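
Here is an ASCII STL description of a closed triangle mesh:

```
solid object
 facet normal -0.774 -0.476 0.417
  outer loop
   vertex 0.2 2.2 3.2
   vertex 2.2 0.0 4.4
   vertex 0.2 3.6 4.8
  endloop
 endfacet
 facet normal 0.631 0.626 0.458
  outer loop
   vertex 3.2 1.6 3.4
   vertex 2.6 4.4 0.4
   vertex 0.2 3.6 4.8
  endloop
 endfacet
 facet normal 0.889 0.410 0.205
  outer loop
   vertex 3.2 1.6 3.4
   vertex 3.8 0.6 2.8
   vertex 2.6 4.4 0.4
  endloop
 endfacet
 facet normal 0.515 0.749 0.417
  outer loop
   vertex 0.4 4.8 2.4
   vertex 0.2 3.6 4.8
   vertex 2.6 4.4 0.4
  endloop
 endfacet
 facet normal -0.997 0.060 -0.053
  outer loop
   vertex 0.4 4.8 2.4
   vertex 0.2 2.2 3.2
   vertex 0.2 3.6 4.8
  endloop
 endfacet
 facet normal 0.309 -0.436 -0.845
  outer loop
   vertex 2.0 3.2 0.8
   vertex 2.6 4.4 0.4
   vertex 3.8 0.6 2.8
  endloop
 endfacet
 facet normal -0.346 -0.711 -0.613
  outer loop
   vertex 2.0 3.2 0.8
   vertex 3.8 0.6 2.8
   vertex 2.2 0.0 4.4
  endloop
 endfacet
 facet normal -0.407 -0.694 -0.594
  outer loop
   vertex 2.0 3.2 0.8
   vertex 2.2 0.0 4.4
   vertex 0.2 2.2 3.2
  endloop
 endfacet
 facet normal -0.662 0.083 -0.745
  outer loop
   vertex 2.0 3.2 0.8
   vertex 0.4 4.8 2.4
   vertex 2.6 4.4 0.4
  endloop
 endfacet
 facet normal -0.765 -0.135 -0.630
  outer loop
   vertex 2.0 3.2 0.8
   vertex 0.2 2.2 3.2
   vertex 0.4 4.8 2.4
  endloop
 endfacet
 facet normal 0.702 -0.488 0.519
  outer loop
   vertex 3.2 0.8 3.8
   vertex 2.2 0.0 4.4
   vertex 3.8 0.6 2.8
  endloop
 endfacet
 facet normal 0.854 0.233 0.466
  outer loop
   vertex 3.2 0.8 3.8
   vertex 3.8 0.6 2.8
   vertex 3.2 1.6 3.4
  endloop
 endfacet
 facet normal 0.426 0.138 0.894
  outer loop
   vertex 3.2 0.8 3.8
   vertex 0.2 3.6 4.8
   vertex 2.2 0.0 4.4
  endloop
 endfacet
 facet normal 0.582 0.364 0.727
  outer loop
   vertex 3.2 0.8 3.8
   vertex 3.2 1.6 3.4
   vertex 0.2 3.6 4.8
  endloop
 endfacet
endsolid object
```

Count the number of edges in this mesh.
21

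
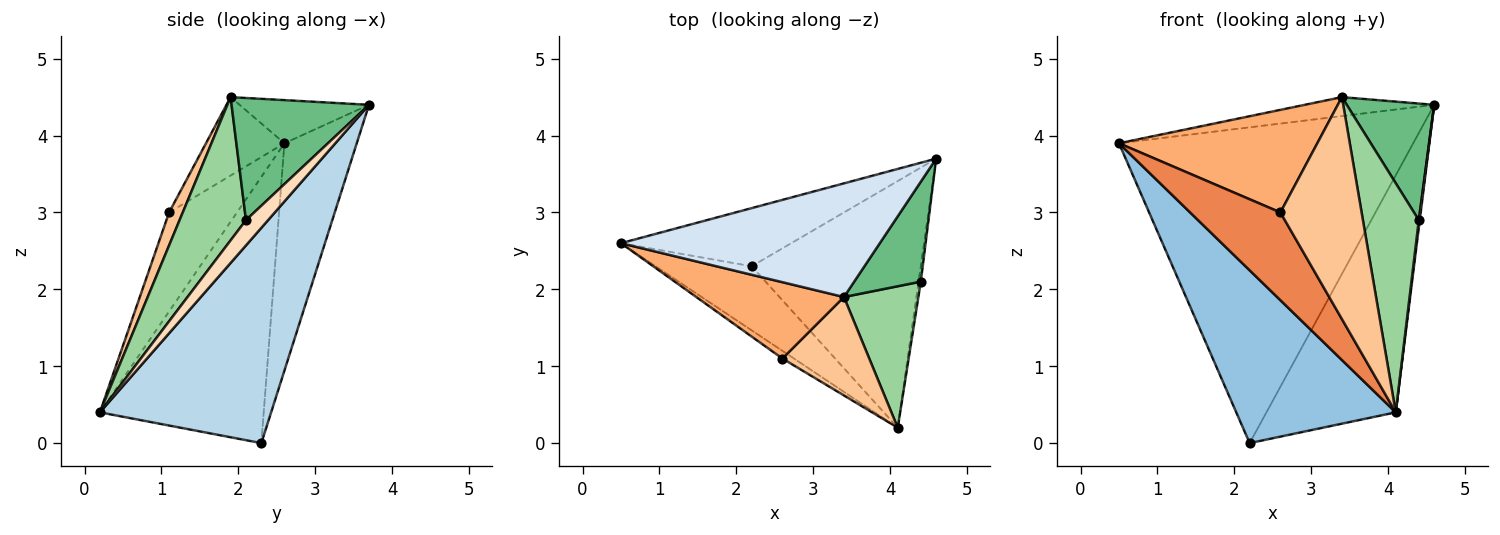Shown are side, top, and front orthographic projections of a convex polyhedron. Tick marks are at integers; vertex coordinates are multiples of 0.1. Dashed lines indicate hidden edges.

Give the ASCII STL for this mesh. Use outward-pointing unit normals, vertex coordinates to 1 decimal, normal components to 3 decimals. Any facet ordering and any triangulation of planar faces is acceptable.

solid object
 facet normal -0.235 0.956 -0.176
  outer loop
   vertex 2.2 2.3 0.0
   vertex 0.5 2.6 3.9
   vertex 4.6 3.7 4.4
  endloop
 endfacet
 facet normal -0.694 -0.675 -0.250
  outer loop
   vertex 2.2 2.3 0.0
   vertex 4.1 0.2 0.4
   vertex 0.5 2.6 3.9
  endloop
 endfacet
 facet normal 0.676 0.511 -0.531
  outer loop
   vertex 2.2 2.3 0.0
   vertex 4.6 3.7 4.4
   vertex 4.1 0.2 0.4
  endloop
 endfacet
 facet normal -0.162 0.162 0.973
  outer loop
   vertex 3.4 1.9 4.5
   vertex 4.6 3.7 4.4
   vertex 0.5 2.6 3.9
  endloop
 endfacet
 facet normal -0.599 -0.797 -0.070
  outer loop
   vertex 2.6 1.1 3.0
   vertex 0.5 2.6 3.9
   vertex 4.1 0.2 0.4
  endloop
 endfacet
 facet normal -0.302 -0.765 0.569
  outer loop
   vertex 2.6 1.1 3.0
   vertex 3.4 1.9 4.5
   vertex 0.5 2.6 3.9
  endloop
 endfacet
 facet normal 0.152 -0.903 0.401
  outer loop
   vertex 2.6 1.1 3.0
   vertex 4.1 0.2 0.4
   vertex 3.4 1.9 4.5
  endloop
 endfacet
 facet normal 0.995 -0.043 -0.087
  outer loop
   vertex 4.4 2.1 2.9
   vertex 4.1 0.2 0.4
   vertex 4.6 3.7 4.4
  endloop
 endfacet
 facet normal 0.766 -0.488 0.418
  outer loop
   vertex 4.4 2.1 2.9
   vertex 4.6 3.7 4.4
   vertex 3.4 1.9 4.5
  endloop
 endfacet
 facet normal 0.711 -0.598 0.369
  outer loop
   vertex 4.4 2.1 2.9
   vertex 3.4 1.9 4.5
   vertex 4.1 0.2 0.4
  endloop
 endfacet
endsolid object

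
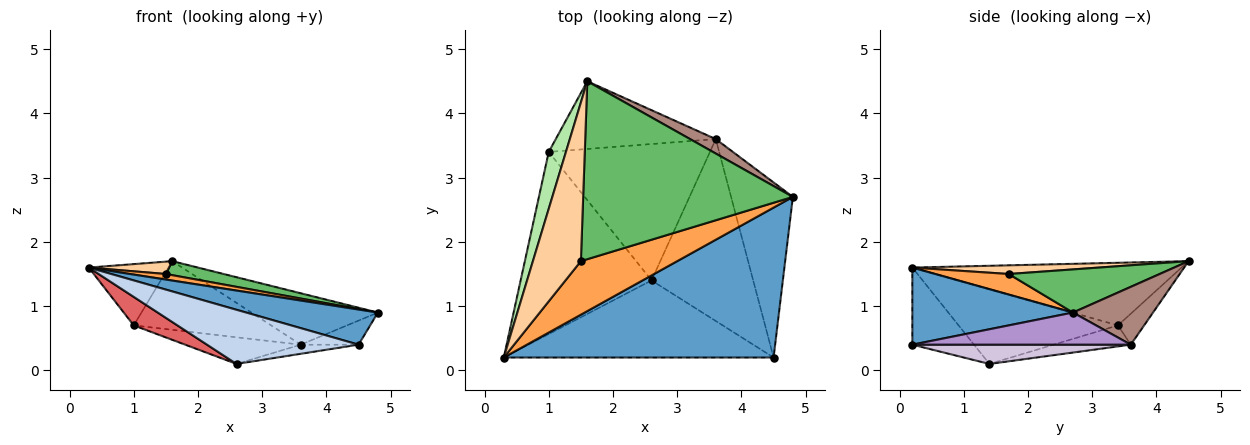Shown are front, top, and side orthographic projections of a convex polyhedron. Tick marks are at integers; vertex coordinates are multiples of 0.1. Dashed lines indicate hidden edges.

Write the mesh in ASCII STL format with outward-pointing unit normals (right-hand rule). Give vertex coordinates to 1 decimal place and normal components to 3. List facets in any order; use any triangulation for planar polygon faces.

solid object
 facet normal 0.268 -0.220 0.938
  outer loop
   vertex 4.5 0.2 0.4
   vertex 4.8 2.7 0.9
   vertex 0.3 0.2 1.6
  endloop
 endfacet
 facet normal -0.228 -0.560 -0.797
  outer loop
   vertex 4.5 0.2 0.4
   vertex 0.3 0.2 1.6
   vertex 2.6 1.4 0.1
  endloop
 endfacet
 facet normal 0.208 -0.101 0.973
  outer loop
   vertex 1.5 1.7 1.5
   vertex 0.3 0.2 1.6
   vertex 4.8 2.7 0.9
  endloop
 endfacet
 facet normal 0.177 -0.076 0.981
  outer loop
   vertex 1.5 1.7 1.5
   vertex 1.6 4.5 1.7
   vertex 0.3 0.2 1.6
  endloop
 endfacet
 facet normal 0.201 -0.077 0.977
  outer loop
   vertex 1.5 1.7 1.5
   vertex 4.8 2.7 0.9
   vertex 1.6 4.5 1.7
  endloop
 endfacet
 facet normal -0.927 0.274 0.255
  outer loop
   vertex 1.0 3.4 0.7
   vertex 0.3 0.2 1.6
   vertex 1.6 4.5 1.7
  endloop
 endfacet
 facet normal -0.491 -0.135 -0.861
  outer loop
   vertex 1.0 3.4 0.7
   vertex 2.6 1.4 0.1
   vertex 0.3 0.2 1.6
  endloop
 endfacet
 facet normal -0.127 0.190 -0.973
  outer loop
   vertex 3.6 3.6 0.4
   vertex 2.6 1.4 0.1
   vertex 1.0 3.4 0.7
  endloop
 endfacet
 facet normal 0.458 0.121 -0.881
  outer loop
   vertex 3.6 3.6 0.4
   vertex 4.8 2.7 0.9
   vertex 4.5 0.2 0.4
  endloop
 endfacet
 facet normal 0.186 0.049 -0.981
  outer loop
   vertex 3.6 3.6 0.4
   vertex 4.5 0.2 0.4
   vertex 2.6 1.4 0.1
  endloop
 endfacet
 facet normal 0.520 0.822 0.231
  outer loop
   vertex 3.6 3.6 0.4
   vertex 1.6 4.5 1.7
   vertex 4.8 2.7 0.9
  endloop
 endfacet
 facet normal -0.135 0.706 -0.696
  outer loop
   vertex 3.6 3.6 0.4
   vertex 1.0 3.4 0.7
   vertex 1.6 4.5 1.7
  endloop
 endfacet
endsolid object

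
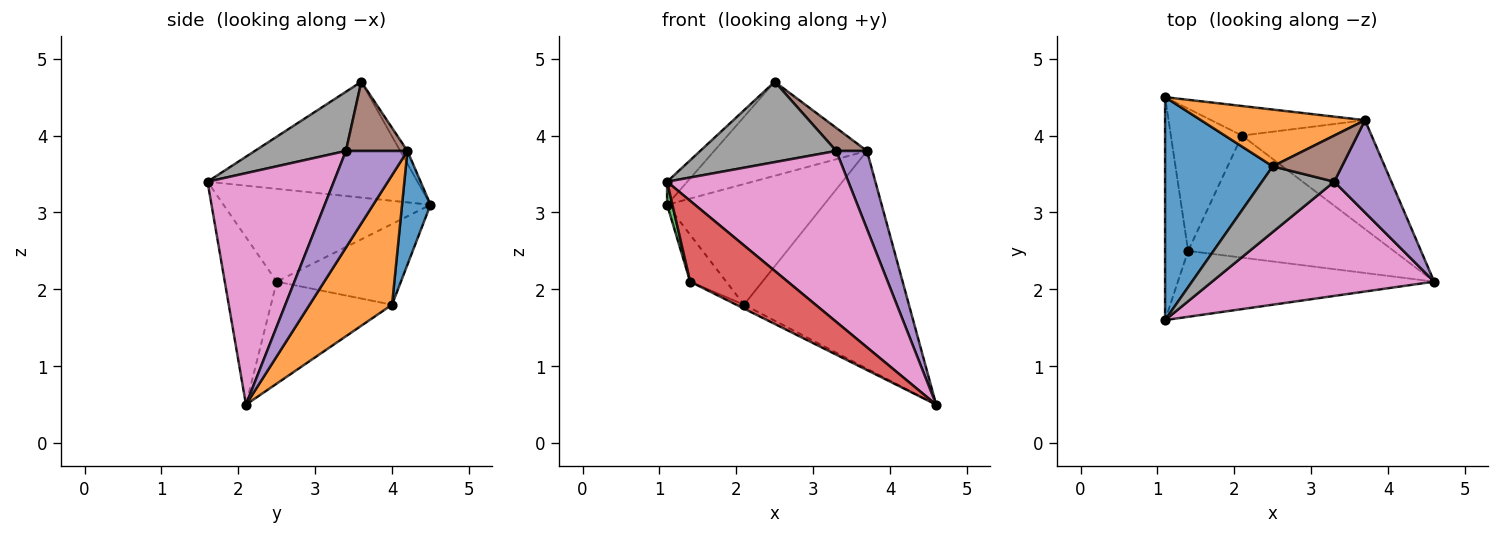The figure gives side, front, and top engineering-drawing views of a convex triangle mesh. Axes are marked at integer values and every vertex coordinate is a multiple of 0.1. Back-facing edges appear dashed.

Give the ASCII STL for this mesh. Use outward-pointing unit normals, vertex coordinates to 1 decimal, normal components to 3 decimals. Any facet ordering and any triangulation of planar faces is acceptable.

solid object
 facet normal -0.731 0.070 0.679
  outer loop
   vertex 2.5 3.6 4.7
   vertex 1.1 4.5 3.1
   vertex 1.1 1.6 3.4
  endloop
 endfacet
 facet normal -0.040 0.855 0.516
  outer loop
   vertex 3.7 4.2 3.8
   vertex 1.1 4.5 3.1
   vertex 2.5 3.6 4.7
  endloop
 endfacet
 facet normal -0.970 -0.025 -0.241
  outer loop
   vertex 1.4 2.5 2.1
   vertex 1.1 1.6 3.4
   vertex 1.1 4.5 3.1
  endloop
 endfacet
 facet normal -0.382 -0.716 -0.584
  outer loop
   vertex 1.4 2.5 2.1
   vertex 4.6 2.1 0.5
   vertex 1.1 1.6 3.4
  endloop
 endfacet
 facet normal 0.791 -0.395 0.467
  outer loop
   vertex 3.3 3.4 3.8
   vertex 4.6 2.1 0.5
   vertex 3.7 4.2 3.8
  endloop
 endfacet
 facet normal 0.667 -0.333 0.667
  outer loop
   vertex 3.3 3.4 3.8
   vertex 3.7 4.2 3.8
   vertex 2.5 3.6 4.7
  endloop
 endfacet
 facet normal 0.501 -0.719 0.481
  outer loop
   vertex 3.3 3.4 3.8
   vertex 1.1 1.6 3.4
   vertex 4.6 2.1 0.5
  endloop
 endfacet
 facet normal 0.460 -0.687 0.562
  outer loop
   vertex 3.3 3.4 3.8
   vertex 2.5 3.6 4.7
   vertex 1.1 1.6 3.4
  endloop
 endfacet
 facet normal -0.733 0.213 -0.646
  outer loop
   vertex 2.1 4.0 1.8
   vertex 1.4 2.5 2.1
   vertex 1.1 4.5 3.1
  endloop
 endfacet
 facet normal -0.444 0.028 -0.895
  outer loop
   vertex 2.1 4.0 1.8
   vertex 4.6 2.1 0.5
   vertex 1.4 2.5 2.1
  endloop
 endfacet
 facet normal 0.173 0.957 -0.234
  outer loop
   vertex 2.1 4.0 1.8
   vertex 1.1 4.5 3.1
   vertex 3.7 4.2 3.8
  endloop
 endfacet
 facet normal 0.408 0.816 -0.408
  outer loop
   vertex 2.1 4.0 1.8
   vertex 3.7 4.2 3.8
   vertex 4.6 2.1 0.5
  endloop
 endfacet
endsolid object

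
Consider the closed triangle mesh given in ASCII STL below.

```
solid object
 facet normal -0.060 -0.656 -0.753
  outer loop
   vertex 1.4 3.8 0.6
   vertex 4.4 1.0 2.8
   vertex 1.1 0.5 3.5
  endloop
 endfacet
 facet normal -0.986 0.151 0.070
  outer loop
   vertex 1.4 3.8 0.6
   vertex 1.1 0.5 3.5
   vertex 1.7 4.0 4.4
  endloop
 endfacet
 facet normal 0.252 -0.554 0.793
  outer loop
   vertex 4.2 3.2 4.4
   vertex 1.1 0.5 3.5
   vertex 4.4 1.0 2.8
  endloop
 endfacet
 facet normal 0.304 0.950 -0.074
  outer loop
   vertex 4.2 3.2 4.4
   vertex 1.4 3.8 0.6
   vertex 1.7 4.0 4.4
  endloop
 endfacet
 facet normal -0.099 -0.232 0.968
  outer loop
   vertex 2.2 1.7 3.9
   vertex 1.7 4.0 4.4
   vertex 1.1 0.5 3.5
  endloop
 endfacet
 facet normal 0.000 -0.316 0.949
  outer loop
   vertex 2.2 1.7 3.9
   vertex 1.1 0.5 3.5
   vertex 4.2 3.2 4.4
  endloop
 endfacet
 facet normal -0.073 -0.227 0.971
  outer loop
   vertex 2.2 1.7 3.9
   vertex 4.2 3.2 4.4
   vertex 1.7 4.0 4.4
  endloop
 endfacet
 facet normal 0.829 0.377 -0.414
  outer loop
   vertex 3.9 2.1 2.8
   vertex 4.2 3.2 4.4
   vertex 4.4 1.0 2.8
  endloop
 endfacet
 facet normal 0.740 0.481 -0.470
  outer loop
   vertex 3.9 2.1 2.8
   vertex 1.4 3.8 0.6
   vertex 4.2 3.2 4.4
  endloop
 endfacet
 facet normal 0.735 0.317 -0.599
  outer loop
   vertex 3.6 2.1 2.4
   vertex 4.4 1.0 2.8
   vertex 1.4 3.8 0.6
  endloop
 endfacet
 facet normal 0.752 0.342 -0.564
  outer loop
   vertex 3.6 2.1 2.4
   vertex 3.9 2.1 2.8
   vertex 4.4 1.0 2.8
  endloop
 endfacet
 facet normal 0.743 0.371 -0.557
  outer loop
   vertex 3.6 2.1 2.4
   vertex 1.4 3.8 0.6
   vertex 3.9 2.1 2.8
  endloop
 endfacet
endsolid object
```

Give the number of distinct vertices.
8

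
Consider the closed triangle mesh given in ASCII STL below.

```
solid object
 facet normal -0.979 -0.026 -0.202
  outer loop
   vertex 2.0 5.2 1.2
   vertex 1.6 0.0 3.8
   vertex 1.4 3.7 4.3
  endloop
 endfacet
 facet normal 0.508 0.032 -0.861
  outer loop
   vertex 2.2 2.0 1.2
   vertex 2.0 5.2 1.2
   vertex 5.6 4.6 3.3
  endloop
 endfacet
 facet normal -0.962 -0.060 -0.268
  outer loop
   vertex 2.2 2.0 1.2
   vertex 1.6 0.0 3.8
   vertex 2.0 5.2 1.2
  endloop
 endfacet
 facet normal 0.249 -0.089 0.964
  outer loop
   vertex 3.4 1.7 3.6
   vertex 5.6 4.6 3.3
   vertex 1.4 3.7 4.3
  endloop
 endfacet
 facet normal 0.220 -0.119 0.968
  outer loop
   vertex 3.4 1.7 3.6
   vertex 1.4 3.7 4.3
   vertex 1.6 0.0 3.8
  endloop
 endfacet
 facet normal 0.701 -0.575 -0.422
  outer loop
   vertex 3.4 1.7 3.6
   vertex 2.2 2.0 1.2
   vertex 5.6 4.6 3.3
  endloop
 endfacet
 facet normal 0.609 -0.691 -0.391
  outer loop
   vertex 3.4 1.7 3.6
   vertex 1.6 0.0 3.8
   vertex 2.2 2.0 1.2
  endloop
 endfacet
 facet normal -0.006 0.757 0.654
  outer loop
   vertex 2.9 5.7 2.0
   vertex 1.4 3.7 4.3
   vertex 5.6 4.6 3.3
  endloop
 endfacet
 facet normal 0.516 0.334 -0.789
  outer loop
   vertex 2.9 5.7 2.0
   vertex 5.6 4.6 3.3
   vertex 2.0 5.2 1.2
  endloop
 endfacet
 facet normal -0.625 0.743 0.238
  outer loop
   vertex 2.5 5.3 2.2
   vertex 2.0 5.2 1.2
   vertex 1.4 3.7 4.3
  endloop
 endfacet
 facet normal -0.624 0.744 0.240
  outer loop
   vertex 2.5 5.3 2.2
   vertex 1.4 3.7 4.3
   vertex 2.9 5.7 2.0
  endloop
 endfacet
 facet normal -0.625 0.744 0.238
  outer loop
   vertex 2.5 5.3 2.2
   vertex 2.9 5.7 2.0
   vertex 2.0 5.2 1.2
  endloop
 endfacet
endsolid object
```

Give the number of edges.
18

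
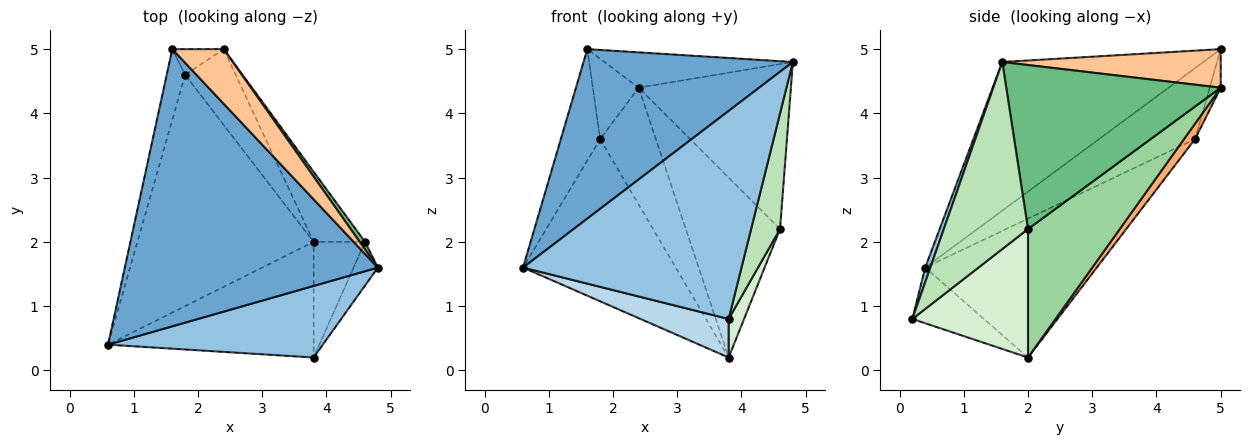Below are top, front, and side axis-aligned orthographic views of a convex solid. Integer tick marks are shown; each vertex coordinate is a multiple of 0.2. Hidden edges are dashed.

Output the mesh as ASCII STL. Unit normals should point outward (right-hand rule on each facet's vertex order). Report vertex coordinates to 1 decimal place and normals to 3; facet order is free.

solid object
 facet normal -0.448 -0.466 0.763
  outer loop
   vertex 1.6 5.0 5.0
   vertex 0.6 0.4 1.6
   vertex 4.8 1.6 4.8
  endloop
 endfacet
 facet normal 0.022 -0.945 0.325
  outer loop
   vertex 3.8 0.2 0.8
   vertex 4.8 1.6 4.8
   vertex 0.6 0.4 1.6
  endloop
 endfacet
 facet normal -0.249 -0.306 -0.919
  outer loop
   vertex 3.8 0.2 0.8
   vertex 0.6 0.4 1.6
   vertex 3.8 2.0 0.2
  endloop
 endfacet
 facet normal -0.900 0.368 -0.234
  outer loop
   vertex 1.8 4.6 3.6
   vertex 0.6 0.4 1.6
   vertex 1.6 5.0 5.0
  endloop
 endfacet
 facet normal -0.542 0.482 -0.688
  outer loop
   vertex 1.8 4.6 3.6
   vertex 3.8 2.0 0.2
   vertex 0.6 0.4 1.6
  endloop
 endfacet
 facet normal 0.164 0.828 -0.537
  outer loop
   vertex 2.4 5.0 4.4
   vertex 3.8 2.0 0.2
   vertex 1.8 4.6 3.6
  endloop
 endfacet
 facet normal 0.533 0.460 0.710
  outer loop
   vertex 2.4 5.0 4.4
   vertex 1.6 5.0 5.0
   vertex 4.8 1.6 4.8
  endloop
 endfacet
 facet normal -0.223 0.928 -0.297
  outer loop
   vertex 2.4 5.0 4.4
   vertex 1.8 4.6 3.6
   vertex 1.6 5.0 5.0
  endloop
 endfacet
 facet normal 0.815 0.579 0.026
  outer loop
   vertex 4.6 2.0 2.2
   vertex 2.4 5.0 4.4
   vertex 4.8 1.6 4.8
  endloop
 endfacet
 facet normal 0.672 0.690 -0.269
  outer loop
   vertex 4.6 2.0 2.2
   vertex 3.8 2.0 0.2
   vertex 2.4 5.0 4.4
  endloop
 endfacet
 facet normal 0.939 -0.322 -0.122
  outer loop
   vertex 4.6 2.0 2.2
   vertex 4.8 1.6 4.8
   vertex 3.8 0.2 0.8
  endloop
 endfacet
 facet normal 0.921 -0.123 -0.369
  outer loop
   vertex 4.6 2.0 2.2
   vertex 3.8 0.2 0.8
   vertex 3.8 2.0 0.2
  endloop
 endfacet
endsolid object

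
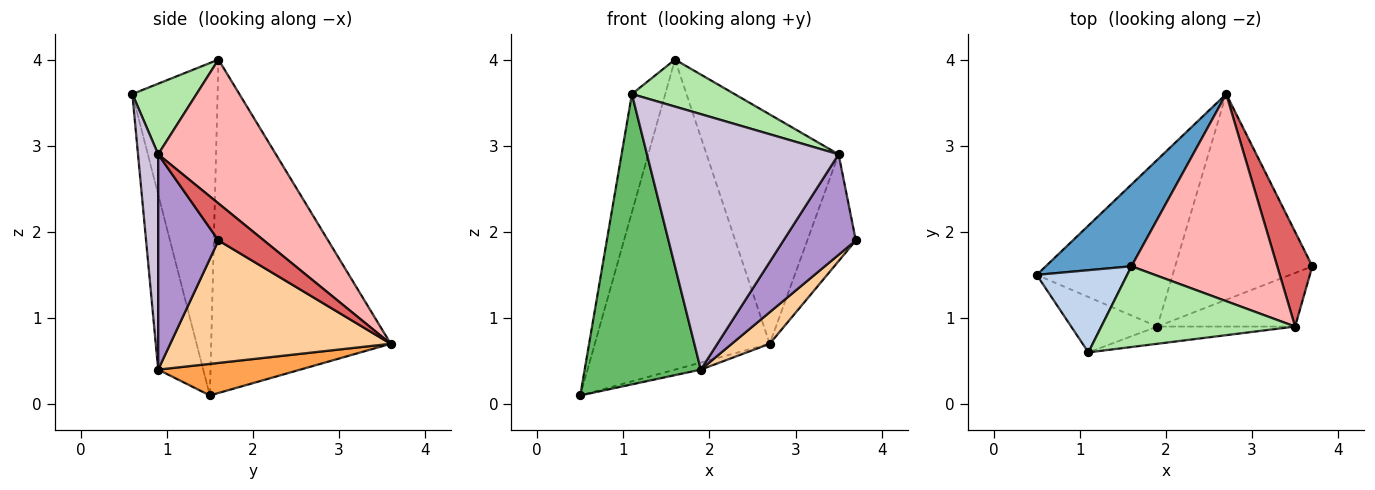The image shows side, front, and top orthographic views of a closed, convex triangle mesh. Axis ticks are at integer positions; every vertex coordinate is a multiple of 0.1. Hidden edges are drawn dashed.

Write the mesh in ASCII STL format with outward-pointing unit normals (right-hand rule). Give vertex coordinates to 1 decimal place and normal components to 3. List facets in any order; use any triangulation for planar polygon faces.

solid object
 facet normal -0.704 0.686 0.181
  outer loop
   vertex 1.6 1.6 4.0
   vertex 2.7 3.6 0.7
   vertex 0.5 1.5 0.1
  endloop
 endfacet
 facet normal -0.903 0.353 0.246
  outer loop
   vertex 1.1 0.6 3.6
   vertex 1.6 1.6 4.0
   vertex 0.5 1.5 0.1
  endloop
 endfacet
 facet normal 0.226 0.041 -0.973
  outer loop
   vertex 1.9 0.9 0.4
   vertex 0.5 1.5 0.1
   vertex 2.7 3.6 0.7
  endloop
 endfacet
 facet normal 0.662 -0.114 -0.741
  outer loop
   vertex 1.9 0.9 0.4
   vertex 2.7 3.6 0.7
   vertex 3.7 1.6 1.9
  endloop
 endfacet
 facet normal -0.356 -0.918 -0.175
  outer loop
   vertex 1.9 0.9 0.4
   vertex 1.1 0.6 3.6
   vertex 0.5 1.5 0.1
  endloop
 endfacet
 facet normal 0.300 -0.480 0.824
  outer loop
   vertex 3.5 0.9 2.9
   vertex 1.6 1.6 4.0
   vertex 1.1 0.6 3.6
  endloop
 endfacet
 facet normal 0.573 0.613 0.544
  outer loop
   vertex 3.5 0.9 2.9
   vertex 3.7 1.6 1.9
   vertex 2.7 3.6 0.7
  endloop
 endfacet
 facet normal 0.552 0.619 0.559
  outer loop
   vertex 3.5 0.9 2.9
   vertex 2.7 3.6 0.7
   vertex 1.6 1.6 4.0
  endloop
 endfacet
 facet normal 0.592 -0.711 -0.379
  outer loop
   vertex 3.5 0.9 2.9
   vertex 1.9 0.9 0.4
   vertex 3.7 1.6 1.9
  endloop
 endfacet
 facet normal 0.105 -0.992 -0.067
  outer loop
   vertex 3.5 0.9 2.9
   vertex 1.1 0.6 3.6
   vertex 1.9 0.9 0.4
  endloop
 endfacet
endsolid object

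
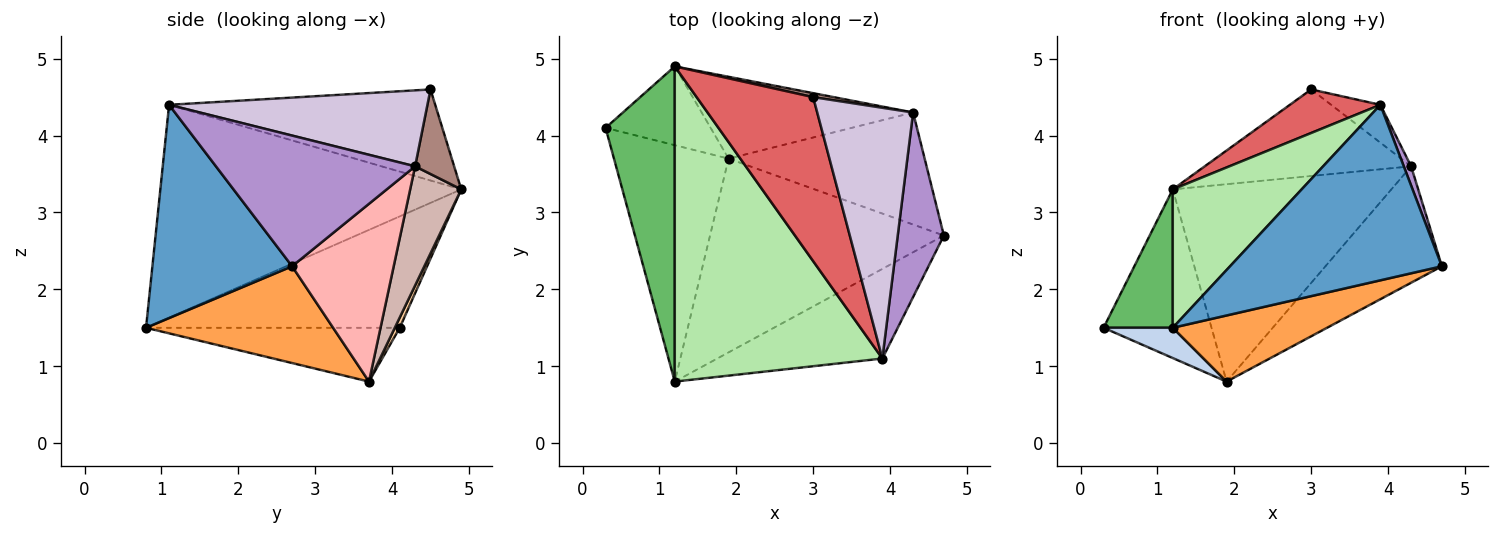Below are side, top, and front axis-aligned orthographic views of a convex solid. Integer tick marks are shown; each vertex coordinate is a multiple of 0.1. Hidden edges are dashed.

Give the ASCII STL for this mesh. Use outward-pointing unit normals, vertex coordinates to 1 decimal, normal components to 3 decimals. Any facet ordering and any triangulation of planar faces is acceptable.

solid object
 facet normal 0.506 -0.768 -0.392
  outer loop
   vertex 3.9 1.1 4.4
   vertex 1.2 0.8 1.5
   vertex 4.7 2.7 2.3
  endloop
 endfacet
 facet normal -0.422 -0.115 -0.899
  outer loop
   vertex 1.9 3.7 0.8
   vertex 1.2 0.8 1.5
   vertex 0.3 4.1 1.5
  endloop
 endfacet
 facet normal 0.365 -0.301 -0.881
  outer loop
   vertex 1.9 3.7 0.8
   vertex 4.7 2.7 2.3
   vertex 1.2 0.8 1.5
  endloop
 endfacet
 facet normal 0.041 0.905 -0.423
  outer loop
   vertex 1.2 4.9 3.3
   vertex 1.9 3.7 0.8
   vertex 0.3 4.1 1.5
  endloop
 endfacet
 facet normal -0.828 -0.226 0.514
  outer loop
   vertex 1.2 4.9 3.3
   vertex 0.3 4.1 1.5
   vertex 1.2 0.8 1.5
  endloop
 endfacet
 facet normal -0.684 -0.293 0.668
  outer loop
   vertex 1.2 4.9 3.3
   vertex 1.2 0.8 1.5
   vertex 3.9 1.1 4.4
  endloop
 endfacet
 facet normal -0.603 -0.205 0.771
  outer loop
   vertex 1.2 4.9 3.3
   vertex 3.9 1.1 4.4
   vertex 3.0 4.5 4.6
  endloop
 endfacet
 facet normal 0.532 0.610 -0.587
  outer loop
   vertex 4.3 4.3 3.6
   vertex 4.7 2.7 2.3
   vertex 1.9 3.7 0.8
  endloop
 endfacet
 facet normal 0.942 -0.035 0.333
  outer loop
   vertex 4.3 4.3 3.6
   vertex 3.9 1.1 4.4
   vertex 4.7 2.7 2.3
  endloop
 endfacet
 facet normal 0.617 0.117 0.778
  outer loop
   vertex 4.3 4.3 3.6
   vertex 3.0 4.5 4.6
   vertex 3.9 1.1 4.4
  endloop
 endfacet
 facet normal 0.186 0.982 0.045
  outer loop
   vertex 4.3 4.3 3.6
   vertex 1.2 4.9 3.3
   vertex 3.0 4.5 4.6
  endloop
 endfacet
 facet normal 0.211 0.903 -0.374
  outer loop
   vertex 4.3 4.3 3.6
   vertex 1.9 3.7 0.8
   vertex 1.2 4.9 3.3
  endloop
 endfacet
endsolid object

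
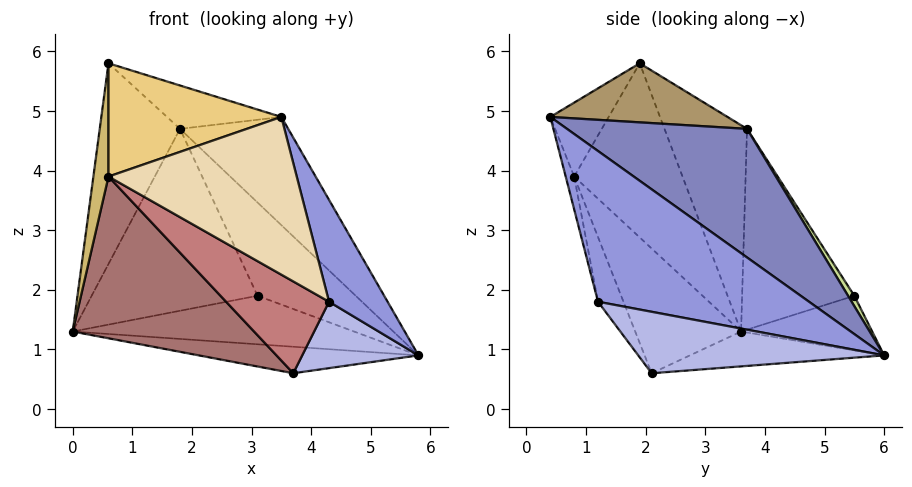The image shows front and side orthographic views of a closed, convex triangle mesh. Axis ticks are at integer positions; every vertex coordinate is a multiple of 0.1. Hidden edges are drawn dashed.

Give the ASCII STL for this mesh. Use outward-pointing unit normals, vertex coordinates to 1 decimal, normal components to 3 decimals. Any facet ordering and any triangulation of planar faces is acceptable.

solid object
 facet normal -0.127 0.144 -0.981
  outer loop
   vertex 3.7 2.1 0.6
   vertex 0.0 3.6 1.3
   vertex 5.8 6.0 0.9
  endloop
 endfacet
 facet normal 0.545 0.328 0.772
  outer loop
   vertex 1.8 3.7 4.7
   vertex 3.5 0.4 4.9
   vertex 5.8 6.0 0.9
  endloop
 endfacet
 facet normal 0.948 -0.263 0.177
  outer loop
   vertex 4.3 1.2 1.8
   vertex 5.8 6.0 0.9
   vertex 3.5 0.4 4.9
  endloop
 endfacet
 facet normal 0.715 -0.338 -0.611
  outer loop
   vertex 4.3 1.2 1.8
   vertex 3.7 2.1 0.6
   vertex 5.8 6.0 0.9
  endloop
 endfacet
 facet normal -0.348 0.747 -0.567
  outer loop
   vertex 3.1 5.5 1.9
   vertex 5.8 6.0 0.9
   vertex 0.0 3.6 1.3
  endloop
 endfacet
 facet normal -0.541 0.799 0.263
  outer loop
   vertex 3.1 5.5 1.9
   vertex 0.0 3.6 1.3
   vertex 1.8 3.7 4.7
  endloop
 endfacet
 facet normal 0.053 0.829 0.557
  outer loop
   vertex 3.1 5.5 1.9
   vertex 1.8 3.7 4.7
   vertex 5.8 6.0 0.9
  endloop
 endfacet
 facet normal -0.675 0.656 0.338
  outer loop
   vertex 0.6 1.9 5.8
   vertex 1.8 3.7 4.7
   vertex 0.0 3.6 1.3
  endloop
 endfacet
 facet normal 0.407 0.263 0.875
  outer loop
   vertex 0.6 1.9 5.8
   vertex 3.5 0.4 4.9
   vertex 1.8 3.7 4.7
  endloop
 endfacet
 facet normal -0.987 -0.138 0.080
  outer loop
   vertex 0.6 0.8 3.9
   vertex 0.6 1.9 5.8
   vertex 0.0 3.6 1.3
  endloop
 endfacet
 facet normal -0.280 -0.831 0.481
  outer loop
   vertex 0.6 0.8 3.9
   vertex 3.5 0.4 4.9
   vertex 0.6 1.9 5.8
  endloop
 endfacet
 facet normal -0.043 -0.965 -0.260
  outer loop
   vertex 0.6 0.8 3.9
   vertex 4.3 1.2 1.8
   vertex 3.5 0.4 4.9
  endloop
 endfacet
 facet normal -0.391 -0.670 -0.631
  outer loop
   vertex 0.6 0.8 3.9
   vertex 0.0 3.6 1.3
   vertex 3.7 2.1 0.6
  endloop
 endfacet
 facet normal -0.205 -0.829 -0.520
  outer loop
   vertex 0.6 0.8 3.9
   vertex 3.7 2.1 0.6
   vertex 4.3 1.2 1.8
  endloop
 endfacet
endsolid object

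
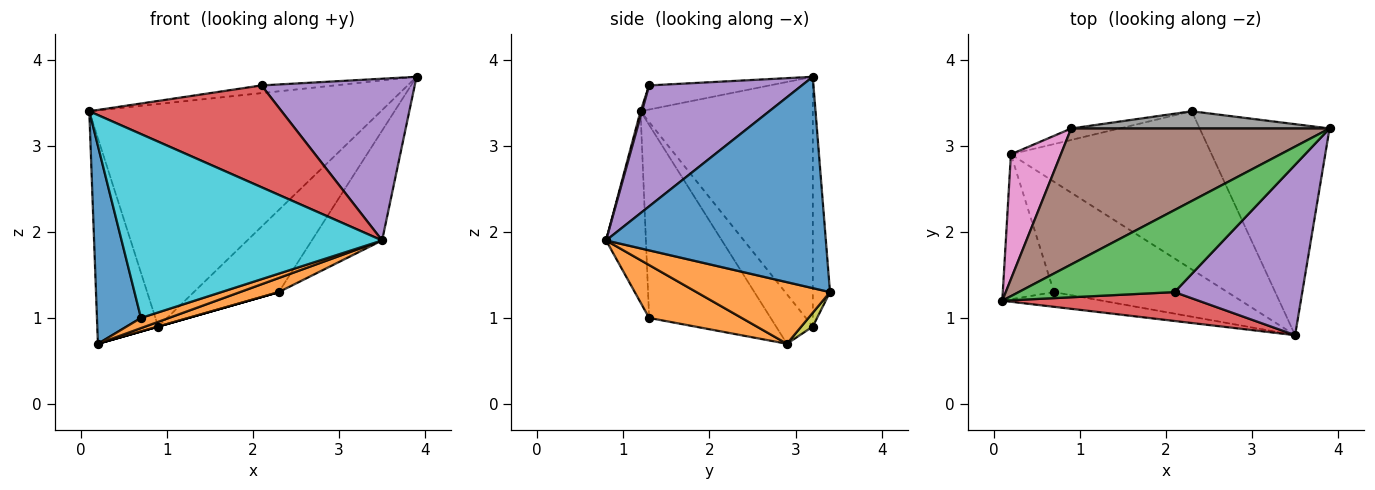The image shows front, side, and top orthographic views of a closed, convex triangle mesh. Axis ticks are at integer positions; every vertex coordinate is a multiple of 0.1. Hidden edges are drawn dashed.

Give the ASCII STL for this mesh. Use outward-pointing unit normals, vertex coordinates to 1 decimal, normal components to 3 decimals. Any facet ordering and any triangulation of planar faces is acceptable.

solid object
 facet normal 0.822 0.263 -0.505
  outer loop
   vertex 2.3 3.4 1.3
   vertex 3.9 3.2 3.8
   vertex 3.5 0.8 1.9
  endloop
 endfacet
 facet normal 0.292 -0.085 -0.953
  outer loop
   vertex 2.3 3.4 1.3
   vertex 3.5 0.8 1.9
   vertex 0.2 2.9 0.7
  endloop
 endfacet
 facet normal -0.152 0.092 0.984
  outer loop
   vertex 2.1 1.3 3.7
   vertex 3.9 3.2 3.8
   vertex 0.1 1.2 3.4
  endloop
 endfacet
 facet normal 0.007 -0.962 0.273
  outer loop
   vertex 2.1 1.3 3.7
   vertex 0.1 1.2 3.4
   vertex 3.5 0.8 1.9
  endloop
 endfacet
 facet normal 0.566 -0.568 0.598
  outer loop
   vertex 2.1 1.3 3.7
   vertex 3.5 0.8 1.9
   vertex 3.9 3.2 3.8
  endloop
 endfacet
 facet normal -0.450 0.762 0.466
  outer loop
   vertex 0.9 3.2 0.9
   vertex 0.1 1.2 3.4
   vertex 3.9 3.2 3.8
  endloop
 endfacet
 facet normal -0.458 0.760 0.462
  outer loop
   vertex 0.9 3.2 0.9
   vertex 0.2 2.9 0.7
   vertex 0.1 1.2 3.4
  endloop
 endfacet
 facet normal -0.195 0.960 0.201
  outer loop
   vertex 0.9 3.2 0.9
   vertex 3.9 3.2 3.8
   vertex 2.3 3.4 1.3
  endloop
 endfacet
 facet normal 0.275 0.000 -0.962
  outer loop
   vertex 0.9 3.2 0.9
   vertex 2.3 3.4 1.3
   vertex 0.2 2.9 0.7
  endloop
 endfacet
 facet normal -0.151 -0.985 -0.079
  outer loop
   vertex 0.7 1.3 1.0
   vertex 3.5 0.8 1.9
   vertex 0.1 1.2 3.4
  endloop
 endfacet
 facet normal -0.912 -0.330 -0.242
  outer loop
   vertex 0.7 1.3 1.0
   vertex 0.1 1.2 3.4
   vertex 0.2 2.9 0.7
  endloop
 endfacet
 facet normal 0.291 -0.088 -0.953
  outer loop
   vertex 0.7 1.3 1.0
   vertex 0.2 2.9 0.7
   vertex 3.5 0.8 1.9
  endloop
 endfacet
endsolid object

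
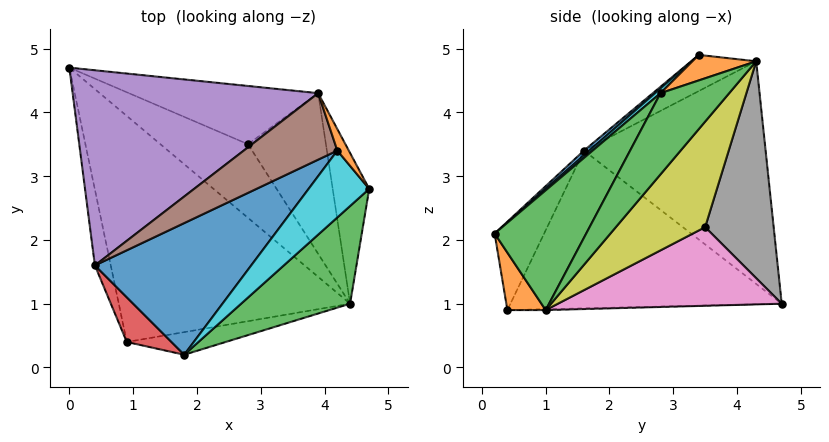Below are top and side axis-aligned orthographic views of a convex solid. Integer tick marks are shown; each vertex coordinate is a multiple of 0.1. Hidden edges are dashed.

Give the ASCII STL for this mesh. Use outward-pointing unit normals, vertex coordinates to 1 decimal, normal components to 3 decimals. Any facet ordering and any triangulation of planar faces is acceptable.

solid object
 facet normal -0.004 0.022 -1.000
  outer loop
   vertex 4.4 1.0 0.9
   vertex 0.9 0.4 0.9
   vertex 0.0 4.7 1.0
  endloop
 endfacet
 facet normal 0.861 0.330 0.387
  outer loop
   vertex 3.9 4.3 4.8
   vertex 4.2 3.4 4.9
   vertex 4.7 2.8 4.3
  endloop
 endfacet
 facet normal 0.774 0.529 -0.348
  outer loop
   vertex 3.9 4.3 4.8
   vertex 4.7 2.8 4.3
   vertex 4.4 1.0 0.9
  endloop
 endfacet
 facet normal -0.975 -0.202 -0.098
  outer loop
   vertex 0.4 1.6 3.4
   vertex 0.0 4.7 1.0
   vertex 0.9 0.4 0.9
  endloop
 endfacet
 facet normal -0.604 0.438 0.666
  outer loop
   vertex 0.4 1.6 3.4
   vertex 3.9 4.3 4.8
   vertex 0.0 4.7 1.0
  endloop
 endfacet
 facet normal -0.360 -0.016 0.933
  outer loop
   vertex 0.4 1.6 3.4
   vertex 4.2 3.4 4.9
   vertex 3.9 4.3 4.8
  endloop
 endfacet
 facet normal 0.518 0.632 -0.577
  outer loop
   vertex 2.8 3.5 2.2
   vertex 4.4 1.0 0.9
   vertex 0.0 4.7 1.0
  endloop
 endfacet
 facet normal 0.507 0.740 -0.442
  outer loop
   vertex 2.8 3.5 2.2
   vertex 0.0 4.7 1.0
   vertex 3.9 4.3 4.8
  endloop
 endfacet
 facet normal 0.621 0.636 -0.458
  outer loop
   vertex 2.8 3.5 2.2
   vertex 3.9 4.3 4.8
   vertex 4.4 1.0 0.9
  endloop
 endfacet
 facet normal 0.058 -0.682 0.730
  outer loop
   vertex 1.8 0.2 2.1
   vertex 4.7 2.8 4.3
   vertex 4.2 3.4 4.9
  endloop
 endfacet
 facet normal 0.023 -0.668 0.744
  outer loop
   vertex 1.8 0.2 2.1
   vertex 4.2 3.4 4.9
   vertex 0.4 1.6 3.4
  endloop
 endfacet
 facet normal 0.162 -0.946 -0.279
  outer loop
   vertex 1.8 0.2 2.1
   vertex 0.9 0.4 0.9
   vertex 4.4 1.0 0.9
  endloop
 endfacet
 facet normal 0.431 -0.813 0.392
  outer loop
   vertex 1.8 0.2 2.1
   vertex 4.4 1.0 0.9
   vertex 4.7 2.8 4.3
  endloop
 endfacet
 facet normal -0.541 -0.795 0.273
  outer loop
   vertex 1.8 0.2 2.1
   vertex 0.4 1.6 3.4
   vertex 0.9 0.4 0.9
  endloop
 endfacet
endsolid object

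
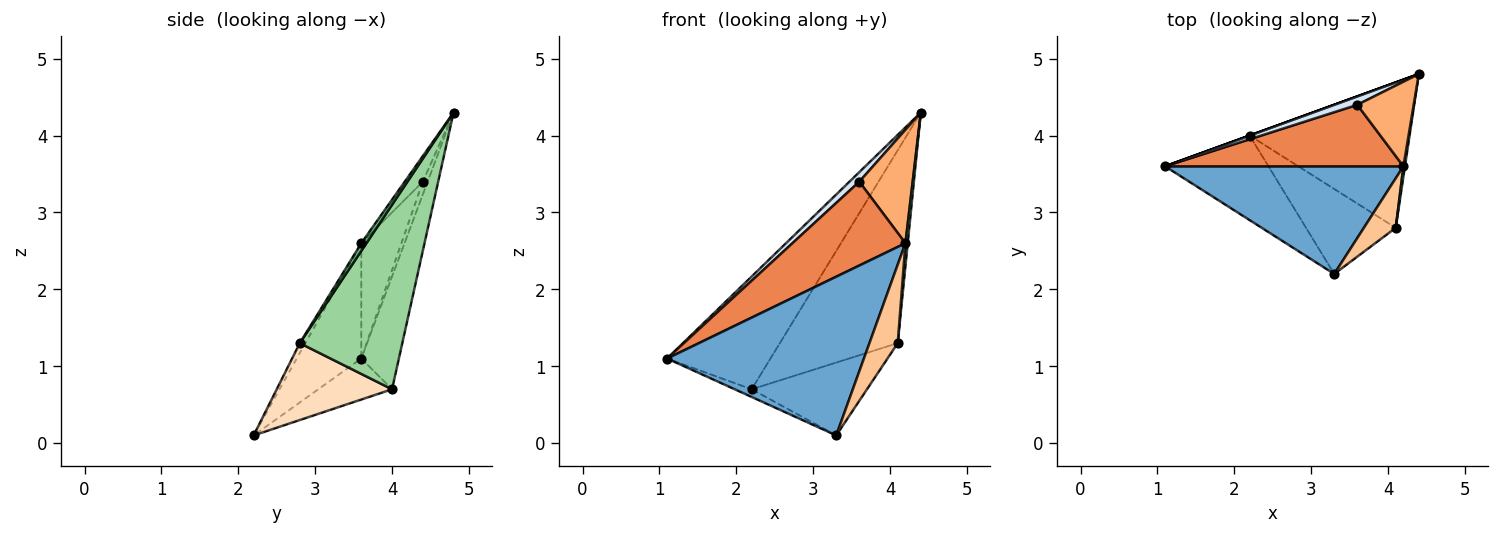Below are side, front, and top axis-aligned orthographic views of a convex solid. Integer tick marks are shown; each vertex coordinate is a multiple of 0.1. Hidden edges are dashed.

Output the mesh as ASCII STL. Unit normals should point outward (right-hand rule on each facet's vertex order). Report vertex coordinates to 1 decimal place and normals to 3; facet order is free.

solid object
 facet normal -0.262 -0.799 0.542
  outer loop
   vertex 4.2 3.6 2.6
   vertex 1.1 3.6 1.1
   vertex 3.3 2.2 0.1
  endloop
 endfacet
 facet normal -0.342 0.940 0.000
  outer loop
   vertex 2.2 4.0 0.7
   vertex 1.1 3.6 1.1
   vertex 4.4 4.8 4.3
  endloop
 endfacet
 facet normal -0.367 0.084 -0.926
  outer loop
   vertex 2.2 4.0 0.7
   vertex 3.3 2.2 0.1
   vertex 1.1 3.6 1.1
  endloop
 endfacet
 facet normal -0.344 -0.706 0.619
  outer loop
   vertex 3.6 4.4 3.4
   vertex 4.4 4.8 4.3
   vertex 1.1 3.6 1.1
  endloop
 endfacet
 facet normal -0.275 -0.775 0.569
  outer loop
   vertex 3.6 4.4 3.4
   vertex 1.1 3.6 1.1
   vertex 4.2 3.6 2.6
  endloop
 endfacet
 facet normal -0.262 -0.774 0.577
  outer loop
   vertex 3.6 4.4 3.4
   vertex 4.2 3.6 2.6
   vertex 4.4 4.8 4.3
  endloop
 endfacet
 facet normal -0.163 -0.835 0.526
  outer loop
   vertex 4.1 2.8 1.3
   vertex 4.2 3.6 2.6
   vertex 3.3 2.2 0.1
  endloop
 endfacet
 facet normal 0.545 0.545 -0.636
  outer loop
   vertex 4.1 2.8 1.3
   vertex 3.3 2.2 0.1
   vertex 2.2 4.0 0.7
  endloop
 endfacet
 facet normal 0.897 -0.404 0.179
  outer loop
   vertex 4.1 2.8 1.3
   vertex 4.4 4.8 4.3
   vertex 4.2 3.6 2.6
  endloop
 endfacet
 facet normal 0.570 0.656 -0.494
  outer loop
   vertex 4.1 2.8 1.3
   vertex 2.2 4.0 0.7
   vertex 4.4 4.8 4.3
  endloop
 endfacet
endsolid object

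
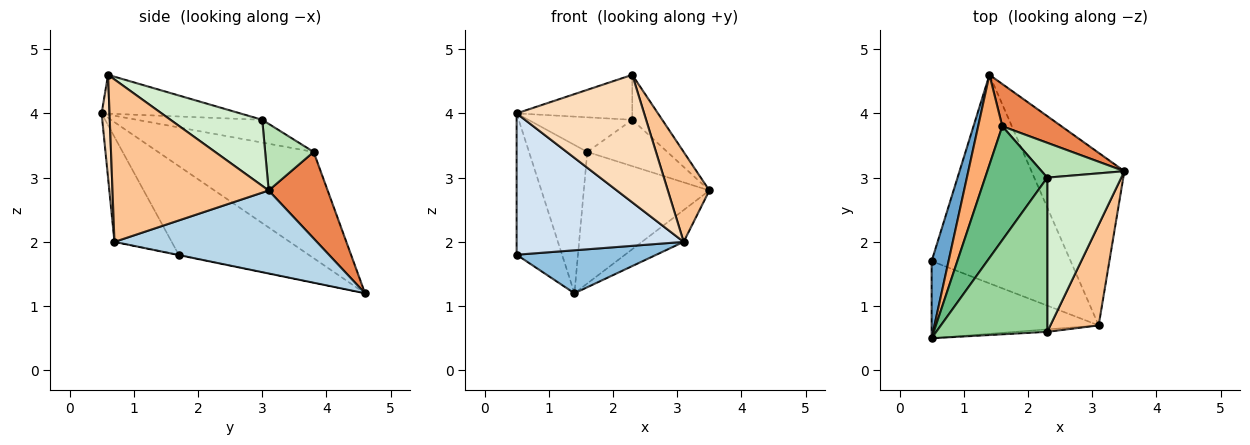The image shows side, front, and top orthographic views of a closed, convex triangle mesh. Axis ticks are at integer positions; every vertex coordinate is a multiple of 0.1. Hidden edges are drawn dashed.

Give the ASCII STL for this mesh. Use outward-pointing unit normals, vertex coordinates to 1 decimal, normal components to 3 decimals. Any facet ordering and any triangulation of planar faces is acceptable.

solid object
 facet normal -0.929 0.325 0.177
  outer loop
   vertex 0.5 0.5 4.0
   vertex 1.4 4.6 1.2
   vertex 0.5 1.7 1.8
  endloop
 endfacet
 facet normal -0.002 -0.202 -0.979
  outer loop
   vertex 3.1 0.7 2.0
   vertex 0.5 1.7 1.8
   vertex 1.4 4.6 1.2
  endloop
 endfacet
 facet normal 0.660 0.136 -0.739
  outer loop
   vertex 3.1 0.7 2.0
   vertex 1.4 4.6 1.2
   vertex 3.5 3.1 2.8
  endloop
 endfacet
 facet normal -0.288 -0.841 -0.459
  outer loop
   vertex 3.1 0.7 2.0
   vertex 0.5 0.5 4.0
   vertex 0.5 1.7 1.8
  endloop
 endfacet
 facet normal 0.408 0.869 0.279
  outer loop
   vertex 1.6 3.8 3.4
   vertex 3.5 3.1 2.8
   vertex 1.4 4.6 1.2
  endloop
 endfacet
 facet normal -0.916 0.343 0.208
  outer loop
   vertex 1.6 3.8 3.4
   vertex 1.4 4.6 1.2
   vertex 0.5 0.5 4.0
  endloop
 endfacet
 facet normal 0.929 -0.247 0.276
  outer loop
   vertex 2.3 0.6 4.6
   vertex 3.1 0.7 2.0
   vertex 3.5 3.1 2.8
  endloop
 endfacet
 facet normal 0.062 -0.998 -0.019
  outer loop
   vertex 2.3 0.6 4.6
   vertex 0.5 0.5 4.0
   vertex 3.1 0.7 2.0
  endloop
 endfacet
 facet normal -0.331 0.275 0.903
  outer loop
   vertex 2.3 3.0 3.9
   vertex 1.6 3.8 3.4
   vertex 0.5 0.5 4.0
  endloop
 endfacet
 facet normal -0.318 0.265 0.910
  outer loop
   vertex 2.3 3.0 3.9
   vertex 0.5 0.5 4.0
   vertex 2.3 0.6 4.6
  endloop
 endfacet
 facet normal 0.436 0.719 0.541
  outer loop
   vertex 2.3 3.0 3.9
   vertex 3.5 3.1 2.8
   vertex 1.6 3.8 3.4
  endloop
 endfacet
 facet normal 0.651 0.213 0.729
  outer loop
   vertex 2.3 3.0 3.9
   vertex 2.3 0.6 4.6
   vertex 3.5 3.1 2.8
  endloop
 endfacet
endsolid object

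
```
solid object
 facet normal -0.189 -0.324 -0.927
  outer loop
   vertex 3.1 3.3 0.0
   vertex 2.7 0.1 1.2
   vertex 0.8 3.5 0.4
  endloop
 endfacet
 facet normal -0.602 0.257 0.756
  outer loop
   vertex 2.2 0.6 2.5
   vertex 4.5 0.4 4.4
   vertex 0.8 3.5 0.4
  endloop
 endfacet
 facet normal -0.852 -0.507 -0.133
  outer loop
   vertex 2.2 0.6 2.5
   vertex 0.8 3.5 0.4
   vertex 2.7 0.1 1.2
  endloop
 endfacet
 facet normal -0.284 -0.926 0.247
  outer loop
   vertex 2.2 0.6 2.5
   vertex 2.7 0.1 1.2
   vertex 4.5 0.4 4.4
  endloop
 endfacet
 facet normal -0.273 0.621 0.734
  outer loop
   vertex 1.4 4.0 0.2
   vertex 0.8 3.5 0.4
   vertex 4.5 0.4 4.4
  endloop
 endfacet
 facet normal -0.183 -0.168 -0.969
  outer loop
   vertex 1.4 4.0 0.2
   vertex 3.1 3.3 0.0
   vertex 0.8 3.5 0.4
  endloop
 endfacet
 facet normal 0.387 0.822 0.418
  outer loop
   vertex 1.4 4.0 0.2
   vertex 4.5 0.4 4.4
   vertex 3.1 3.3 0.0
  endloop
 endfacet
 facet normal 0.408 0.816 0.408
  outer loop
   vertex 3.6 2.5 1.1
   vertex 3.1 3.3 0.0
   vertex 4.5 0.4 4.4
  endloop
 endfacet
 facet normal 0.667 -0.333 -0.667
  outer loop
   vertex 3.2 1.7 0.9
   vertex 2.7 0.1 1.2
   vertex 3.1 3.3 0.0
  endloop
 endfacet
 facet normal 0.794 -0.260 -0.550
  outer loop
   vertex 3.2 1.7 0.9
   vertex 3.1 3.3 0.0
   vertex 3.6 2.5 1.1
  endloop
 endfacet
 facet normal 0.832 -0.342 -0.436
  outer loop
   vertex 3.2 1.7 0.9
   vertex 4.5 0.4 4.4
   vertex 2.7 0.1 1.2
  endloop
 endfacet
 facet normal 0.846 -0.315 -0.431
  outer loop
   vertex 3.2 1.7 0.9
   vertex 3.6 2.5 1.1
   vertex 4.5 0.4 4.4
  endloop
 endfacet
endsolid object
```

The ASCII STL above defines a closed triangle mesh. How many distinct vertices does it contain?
8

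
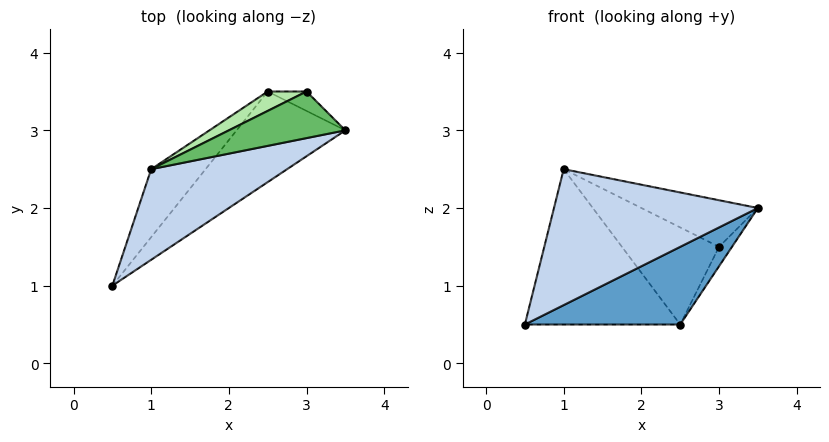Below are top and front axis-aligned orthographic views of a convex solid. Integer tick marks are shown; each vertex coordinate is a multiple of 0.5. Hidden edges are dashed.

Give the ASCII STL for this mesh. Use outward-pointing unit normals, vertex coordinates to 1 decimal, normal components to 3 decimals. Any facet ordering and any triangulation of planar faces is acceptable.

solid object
 facet normal 0.631 -0.505 -0.589
  outer loop
   vertex 2.5 3.5 0.5
   vertex 3.5 3.0 2.0
   vertex 0.5 1.0 0.5
  endloop
 endfacet
 facet normal 0.267 -0.802 0.535
  outer loop
   vertex 1.0 2.5 2.5
   vertex 0.5 1.0 0.5
   vertex 3.5 3.0 2.0
  endloop
 endfacet
 facet normal -0.753 0.603 -0.264
  outer loop
   vertex 1.0 2.5 2.5
   vertex 2.5 3.5 0.5
   vertex 0.5 1.0 0.5
  endloop
 endfacet
 facet normal 0.816 0.408 -0.408
  outer loop
   vertex 3.0 3.5 1.5
   vertex 3.5 3.0 2.0
   vertex 2.5 3.5 0.5
  endloop
 endfacet
 facet normal 0.000 0.707 0.707
  outer loop
   vertex 3.0 3.5 1.5
   vertex 1.0 2.5 2.5
   vertex 3.5 3.0 2.0
  endloop
 endfacet
 facet normal -0.365 0.913 0.183
  outer loop
   vertex 3.0 3.5 1.5
   vertex 2.5 3.5 0.5
   vertex 1.0 2.5 2.5
  endloop
 endfacet
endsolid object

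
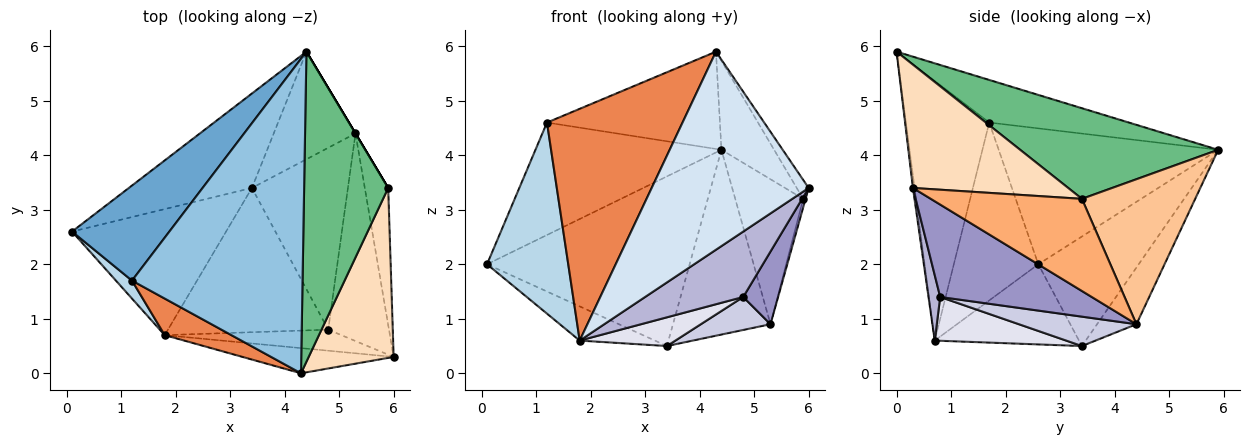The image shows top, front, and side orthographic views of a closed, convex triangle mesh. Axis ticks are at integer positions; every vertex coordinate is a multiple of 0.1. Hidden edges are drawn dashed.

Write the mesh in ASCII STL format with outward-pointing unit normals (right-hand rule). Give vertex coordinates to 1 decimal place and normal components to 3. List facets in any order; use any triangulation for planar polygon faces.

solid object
 facet normal -0.670 0.567 0.480
  outer loop
   vertex 1.2 1.7 4.6
   vertex 4.4 5.9 4.1
   vertex 0.1 2.6 2.0
  endloop
 endfacet
 facet normal -0.232 0.287 0.929
  outer loop
   vertex 1.2 1.7 4.6
   vertex 4.3 0.0 5.9
   vertex 4.4 5.9 4.1
  endloop
 endfacet
 facet normal -0.719 -0.692 0.065
  outer loop
   vertex 1.8 0.7 0.6
   vertex 1.2 1.7 4.6
   vertex 0.1 2.6 2.0
  endloop
 endfacet
 facet normal -0.010 -0.992 -0.126
  outer loop
   vertex 1.8 0.7 0.6
   vertex 6.0 0.3 3.4
   vertex 4.3 0.0 5.9
  endloop
 endfacet
 facet normal -0.519 -0.844 0.133
  outer loop
   vertex 1.8 0.7 0.6
   vertex 4.3 0.0 5.9
   vertex 1.2 1.7 4.6
  endloop
 endfacet
 facet normal 0.969 0.015 -0.246
  outer loop
   vertex 5.9 3.4 3.2
   vertex 6.0 0.3 3.4
   vertex 5.3 4.4 0.9
  endloop
 endfacet
 facet normal 0.857 0.514 0.000
  outer loop
   vertex 5.9 3.4 3.2
   vertex 5.3 4.4 0.9
   vertex 4.4 5.9 4.1
  endloop
 endfacet
 facet normal 0.822 0.063 0.566
  outer loop
   vertex 5.9 3.4 3.2
   vertex 4.3 0.0 5.9
   vertex 6.0 0.3 3.4
  endloop
 endfacet
 facet normal 0.720 0.191 0.667
  outer loop
   vertex 5.9 3.4 3.2
   vertex 4.4 5.9 4.1
   vertex 4.3 0.0 5.9
  endloop
 endfacet
 facet normal -0.449 0.234 -0.862
  outer loop
   vertex 3.4 3.4 0.5
   vertex 1.8 0.7 0.6
   vertex 0.1 2.6 2.0
  endloop
 endfacet
 facet normal -0.397 0.802 -0.446
  outer loop
   vertex 3.4 3.4 0.5
   vertex 0.1 2.6 2.0
   vertex 4.4 5.9 4.1
  endloop
 endfacet
 facet normal -0.329 0.816 -0.475
  outer loop
   vertex 3.4 3.4 0.5
   vertex 4.4 5.9 4.1
   vertex 5.3 4.4 0.9
  endloop
 endfacet
 facet normal 0.821 -0.189 -0.540
  outer loop
   vertex 4.8 0.8 1.4
   vertex 5.3 4.4 0.9
   vertex 6.0 0.3 3.4
  endloop
 endfacet
 facet normal 0.113 -0.946 -0.304
  outer loop
   vertex 4.8 0.8 1.4
   vertex 6.0 0.3 3.4
   vertex 1.8 0.7 0.6
  endloop
 endfacet
 facet normal 0.288 -0.171 -0.942
  outer loop
   vertex 4.8 0.8 1.4
   vertex 3.4 3.4 0.5
   vertex 5.3 4.4 0.9
  endloop
 endfacet
 facet normal 0.259 -0.189 -0.947
  outer loop
   vertex 4.8 0.8 1.4
   vertex 1.8 0.7 0.6
   vertex 3.4 3.4 0.5
  endloop
 endfacet
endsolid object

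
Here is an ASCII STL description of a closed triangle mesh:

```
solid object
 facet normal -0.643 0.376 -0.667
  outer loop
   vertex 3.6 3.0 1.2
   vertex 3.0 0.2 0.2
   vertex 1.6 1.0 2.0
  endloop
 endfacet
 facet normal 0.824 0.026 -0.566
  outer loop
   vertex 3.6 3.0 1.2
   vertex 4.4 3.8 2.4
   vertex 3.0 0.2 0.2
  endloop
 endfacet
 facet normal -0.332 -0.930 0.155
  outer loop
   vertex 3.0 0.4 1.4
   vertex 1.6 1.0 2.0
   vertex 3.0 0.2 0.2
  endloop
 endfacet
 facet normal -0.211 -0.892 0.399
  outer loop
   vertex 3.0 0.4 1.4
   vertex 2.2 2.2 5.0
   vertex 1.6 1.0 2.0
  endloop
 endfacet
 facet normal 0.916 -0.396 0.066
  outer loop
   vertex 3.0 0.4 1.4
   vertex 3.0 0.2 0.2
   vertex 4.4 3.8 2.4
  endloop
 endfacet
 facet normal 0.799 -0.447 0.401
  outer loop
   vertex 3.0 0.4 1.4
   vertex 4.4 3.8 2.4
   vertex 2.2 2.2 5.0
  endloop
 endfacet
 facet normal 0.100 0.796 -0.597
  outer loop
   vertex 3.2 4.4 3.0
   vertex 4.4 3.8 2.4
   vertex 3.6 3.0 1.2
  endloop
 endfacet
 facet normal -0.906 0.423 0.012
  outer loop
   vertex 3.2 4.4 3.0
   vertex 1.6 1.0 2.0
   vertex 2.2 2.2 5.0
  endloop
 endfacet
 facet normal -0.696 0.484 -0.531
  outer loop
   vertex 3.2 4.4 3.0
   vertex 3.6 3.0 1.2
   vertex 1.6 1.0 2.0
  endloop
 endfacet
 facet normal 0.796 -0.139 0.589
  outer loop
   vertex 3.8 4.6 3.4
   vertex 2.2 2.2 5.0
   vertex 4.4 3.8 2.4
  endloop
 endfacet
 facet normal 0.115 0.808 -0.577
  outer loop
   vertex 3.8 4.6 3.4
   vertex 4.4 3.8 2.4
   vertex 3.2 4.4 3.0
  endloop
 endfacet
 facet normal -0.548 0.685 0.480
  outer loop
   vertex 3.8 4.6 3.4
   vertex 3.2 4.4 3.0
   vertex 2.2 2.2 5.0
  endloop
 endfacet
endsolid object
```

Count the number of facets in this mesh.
12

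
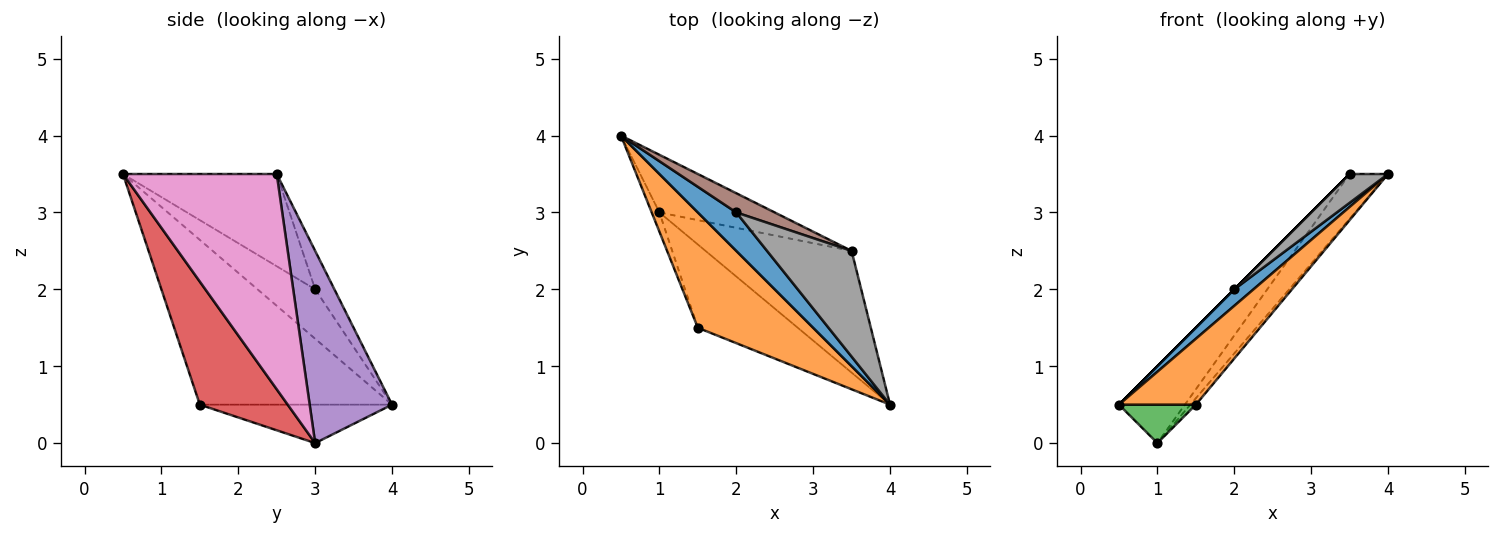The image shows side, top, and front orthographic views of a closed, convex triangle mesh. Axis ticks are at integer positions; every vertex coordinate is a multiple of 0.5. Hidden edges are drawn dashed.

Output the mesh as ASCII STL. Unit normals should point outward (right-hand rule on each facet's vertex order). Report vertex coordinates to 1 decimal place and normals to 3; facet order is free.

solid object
 facet normal -0.763 -0.254 0.594
  outer loop
   vertex 2.0 3.0 2.0
   vertex 0.5 4.0 0.5
   vertex 4.0 0.5 3.5
  endloop
 endfacet
 facet normal -0.778 -0.311 0.545
  outer loop
   vertex 1.5 1.5 0.5
   vertex 4.0 0.5 3.5
   vertex 0.5 4.0 0.5
  endloop
 endfacet
 facet normal -0.913 -0.365 -0.183
  outer loop
   vertex 1.5 1.5 0.5
   vertex 0.5 4.0 0.5
   vertex 1.0 3.0 0.0
  endloop
 endfacet
 facet normal 0.775 0.048 -0.630
  outer loop
   vertex 1.5 1.5 0.5
   vertex 1.0 3.0 0.0
   vertex 4.0 0.5 3.5
  endloop
 endfacet
 facet normal 0.707 0.566 -0.424
  outer loop
   vertex 3.5 2.5 3.5
   vertex 1.0 3.0 0.0
   vertex 0.5 4.0 0.5
  endloop
 endfacet
 facet normal -0.707 0.000 0.707
  outer loop
   vertex 3.5 2.5 3.5
   vertex 0.5 4.0 0.5
   vertex 2.0 3.0 2.0
  endloop
 endfacet
 facet normal 0.810 0.203 -0.550
  outer loop
   vertex 3.5 2.5 3.5
   vertex 4.0 0.5 3.5
   vertex 1.0 3.0 0.0
  endloop
 endfacet
 facet normal -0.725 -0.181 0.665
  outer loop
   vertex 3.5 2.5 3.5
   vertex 2.0 3.0 2.0
   vertex 4.0 0.5 3.5
  endloop
 endfacet
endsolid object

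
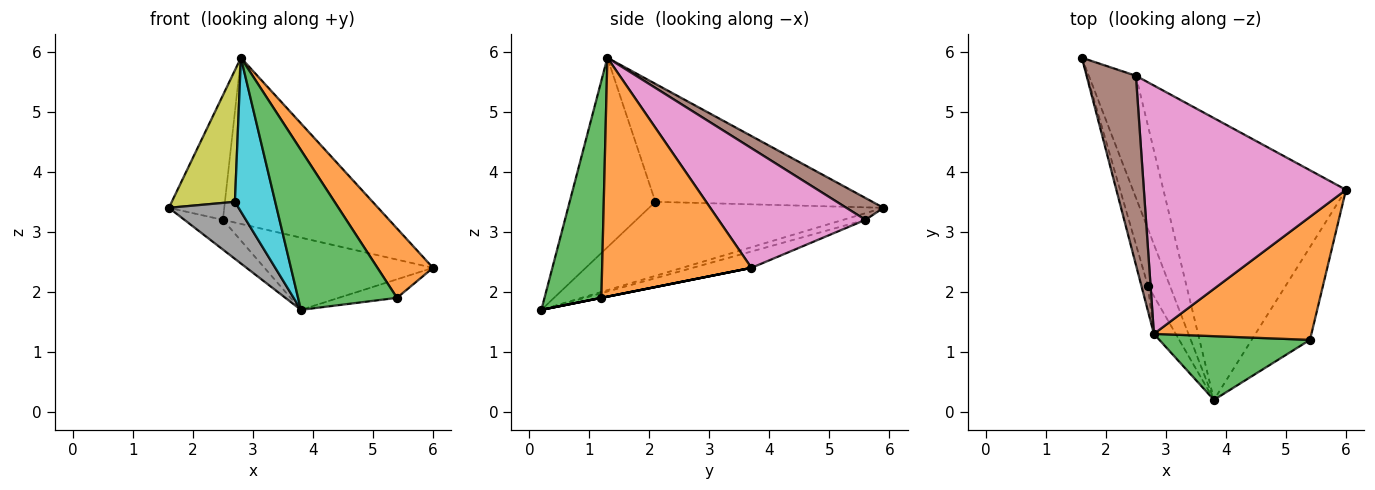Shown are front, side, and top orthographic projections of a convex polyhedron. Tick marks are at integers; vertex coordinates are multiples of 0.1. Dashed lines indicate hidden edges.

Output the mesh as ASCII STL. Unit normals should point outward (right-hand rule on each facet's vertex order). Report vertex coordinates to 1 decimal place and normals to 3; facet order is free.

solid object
 facet normal 0.000 0.196 -0.981
  outer loop
   vertex 5.4 1.2 1.9
   vertex 3.8 0.2 1.7
   vertex 6.0 3.7 2.4
  endloop
 endfacet
 facet normal 0.797 -0.296 0.526
  outer loop
   vertex 5.4 1.2 1.9
   vertex 6.0 3.7 2.4
   vertex 2.8 1.3 5.9
  endloop
 endfacet
 facet normal 0.471 -0.819 0.327
  outer loop
   vertex 5.4 1.2 1.9
   vertex 2.8 1.3 5.9
   vertex 3.8 0.2 1.7
  endloop
 endfacet
 facet normal -0.136 0.235 -0.963
  outer loop
   vertex 2.5 5.6 3.2
   vertex 3.8 0.2 1.7
   vertex 1.6 5.9 3.4
  endloop
 endfacet
 facet normal -0.086 0.247 -0.965
  outer loop
   vertex 2.5 5.6 3.2
   vertex 6.0 3.7 2.4
   vertex 3.8 0.2 1.7
  endloop
 endfacet
 facet normal 0.346 0.516 0.783
  outer loop
   vertex 2.5 5.6 3.2
   vertex 1.6 5.9 3.4
   vertex 2.8 1.3 5.9
  endloop
 endfacet
 facet normal 0.441 0.499 0.746
  outer loop
   vertex 2.5 5.6 3.2
   vertex 2.8 1.3 5.9
   vertex 6.0 3.7 2.4
  endloop
 endfacet
 facet normal -0.922 -0.274 -0.274
  outer loop
   vertex 2.7 2.1 3.5
   vertex 1.6 5.9 3.4
   vertex 3.8 0.2 1.7
  endloop
 endfacet
 facet normal -0.959 -0.279 -0.053
  outer loop
   vertex 2.7 2.1 3.5
   vertex 2.8 1.3 5.9
   vertex 1.6 5.9 3.4
  endloop
 endfacet
 facet normal -0.900 -0.423 -0.104
  outer loop
   vertex 2.7 2.1 3.5
   vertex 3.8 0.2 1.7
   vertex 2.8 1.3 5.9
  endloop
 endfacet
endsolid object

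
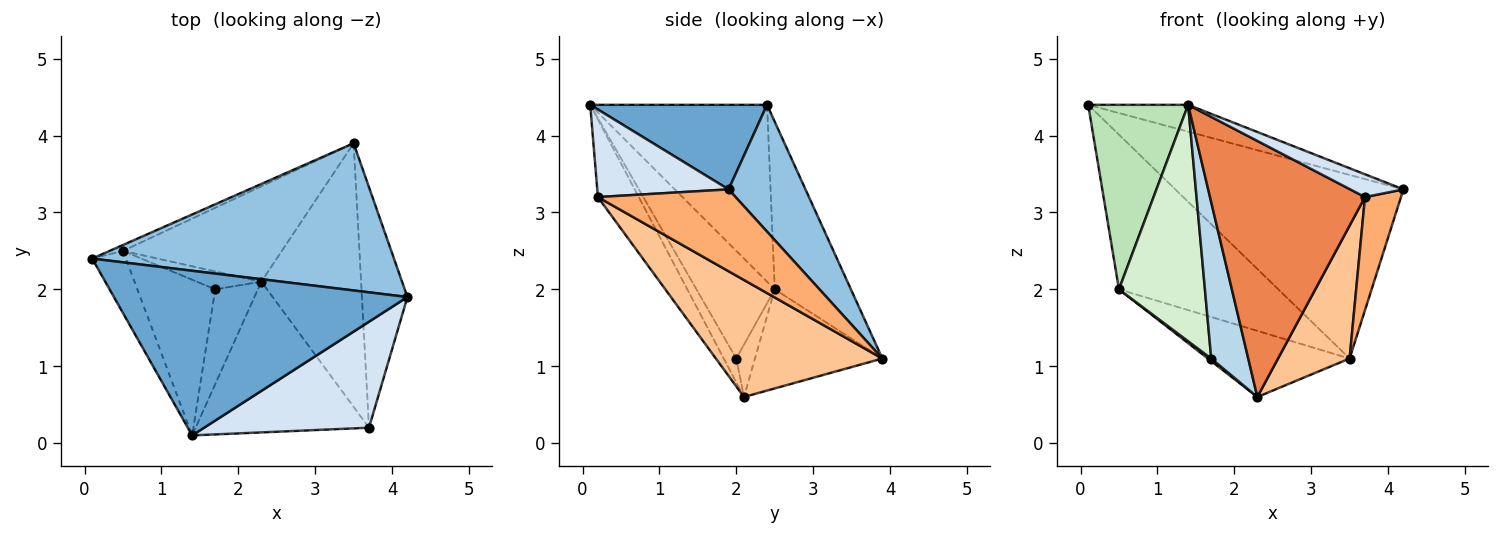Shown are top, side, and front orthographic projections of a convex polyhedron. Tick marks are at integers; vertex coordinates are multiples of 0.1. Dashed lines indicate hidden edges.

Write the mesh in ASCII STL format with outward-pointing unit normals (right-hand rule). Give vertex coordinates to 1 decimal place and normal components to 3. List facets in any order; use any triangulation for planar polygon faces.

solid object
 facet normal 0.274 0.155 0.949
  outer loop
   vertex 1.4 0.1 4.4
   vertex 4.2 1.9 3.3
   vertex 0.1 2.4 4.4
  endloop
 endfacet
 facet normal 0.254 0.755 0.605
  outer loop
   vertex 3.5 3.9 1.1
   vertex 0.1 2.4 4.4
   vertex 4.2 1.9 3.3
  endloop
 endfacet
 facet normal -0.278 -0.821 -0.498
  outer loop
   vertex 1.7 2.0 1.1
   vertex 2.3 2.1 0.6
   vertex 1.4 0.1 4.4
  endloop
 endfacet
 facet normal 0.461 -0.187 0.868
  outer loop
   vertex 3.7 0.2 3.2
   vertex 4.2 1.9 3.3
   vertex 1.4 0.1 4.4
  endloop
 endfacet
 facet normal -0.222 -0.840 -0.495
  outer loop
   vertex 3.7 0.2 3.2
   vertex 1.4 0.1 4.4
   vertex 2.3 2.1 0.6
  endloop
 endfacet
 facet normal 0.852 -0.223 -0.474
  outer loop
   vertex 3.7 0.2 3.2
   vertex 3.5 3.9 1.1
   vertex 4.2 1.9 3.3
  endloop
 endfacet
 facet normal 0.723 -0.311 -0.617
  outer loop
   vertex 3.7 0.2 3.2
   vertex 2.3 2.1 0.6
   vertex 3.5 3.9 1.1
  endloop
 endfacet
 facet normal -0.456 0.507 -0.731
  outer loop
   vertex 0.5 2.5 2.0
   vertex 3.5 3.9 1.1
   vertex 2.3 2.1 0.6
  endloop
 endfacet
 facet normal -0.625 -0.110 -0.772
  outer loop
   vertex 0.5 2.5 2.0
   vertex 2.3 2.1 0.6
   vertex 1.7 2.0 1.1
  endloop
 endfacet
 facet normal -0.431 0.902 -0.034
  outer loop
   vertex 0.5 2.5 2.0
   vertex 0.1 2.4 4.4
   vertex 3.5 3.9 1.1
  endloop
 endfacet
 facet normal -0.859 -0.485 -0.163
  outer loop
   vertex 0.5 2.5 2.0
   vertex 1.4 0.1 4.4
   vertex 0.1 2.4 4.4
  endloop
 endfacet
 facet normal -0.605 -0.665 -0.438
  outer loop
   vertex 0.5 2.5 2.0
   vertex 1.7 2.0 1.1
   vertex 1.4 0.1 4.4
  endloop
 endfacet
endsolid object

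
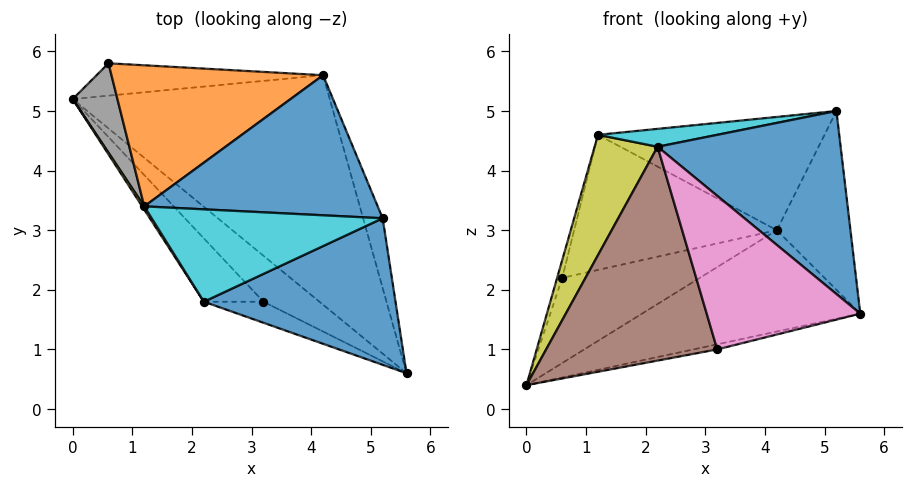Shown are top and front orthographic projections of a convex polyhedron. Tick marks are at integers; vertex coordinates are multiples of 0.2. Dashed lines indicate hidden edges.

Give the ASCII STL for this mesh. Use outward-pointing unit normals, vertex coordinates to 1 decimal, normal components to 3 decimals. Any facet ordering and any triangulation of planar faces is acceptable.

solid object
 facet normal 0.233 -0.759 0.608
  outer loop
   vertex 2.2 1.8 4.4
   vertex 5.6 0.6 1.6
   vertex 5.2 3.2 5.0
  endloop
 endfacet
 facet normal 0.467 0.357 -0.809
  outer loop
   vertex 4.2 5.6 3.0
   vertex 5.6 0.6 1.6
   vertex 0.0 5.2 0.4
  endloop
 endfacet
 facet normal 0.130 0.927 -0.352
  outer loop
   vertex 4.2 5.6 3.0
   vertex 0.0 5.2 0.4
   vertex 0.6 5.8 2.2
  endloop
 endfacet
 facet normal 0.947 0.298 -0.116
  outer loop
   vertex 4.2 5.6 3.0
   vertex 5.2 3.2 5.0
   vertex 5.6 0.6 1.6
  endloop
 endfacet
 facet normal 0.291 0.106 -0.951
  outer loop
   vertex 3.2 1.8 1.0
   vertex 0.0 5.2 0.4
   vertex 5.6 0.6 1.6
  endloop
 endfacet
 facet normal -0.695 -0.690 -0.204
  outer loop
   vertex 3.2 1.8 1.0
   vertex 2.2 1.8 4.4
   vertex 0.0 5.2 0.4
  endloop
 endfacet
 facet normal -0.419 -0.900 -0.123
  outer loop
   vertex 3.2 1.8 1.0
   vertex 5.6 0.6 1.6
   vertex 2.2 1.8 4.4
  endloop
 endfacet
 facet normal -0.953 0.060 0.298
  outer loop
   vertex 1.2 3.4 4.6
   vertex 0.6 5.8 2.2
   vertex 0.0 5.2 0.4
  endloop
 endfacet
 facet normal -0.847 -0.531 0.014
  outer loop
   vertex 1.2 3.4 4.6
   vertex 0.0 5.2 0.4
   vertex 2.2 1.8 4.4
  endloop
 endfacet
 facet normal -0.107 -0.189 0.976
  outer loop
   vertex 1.2 3.4 4.6
   vertex 2.2 1.8 4.4
   vertex 5.2 3.2 5.0
  endloop
 endfacet
 facet normal -0.046 0.628 0.777
  outer loop
   vertex 1.2 3.4 4.6
   vertex 5.2 3.2 5.0
   vertex 4.2 5.6 3.0
  endloop
 endfacet
 facet normal -0.121 0.687 0.717
  outer loop
   vertex 1.2 3.4 4.6
   vertex 4.2 5.6 3.0
   vertex 0.6 5.8 2.2
  endloop
 endfacet
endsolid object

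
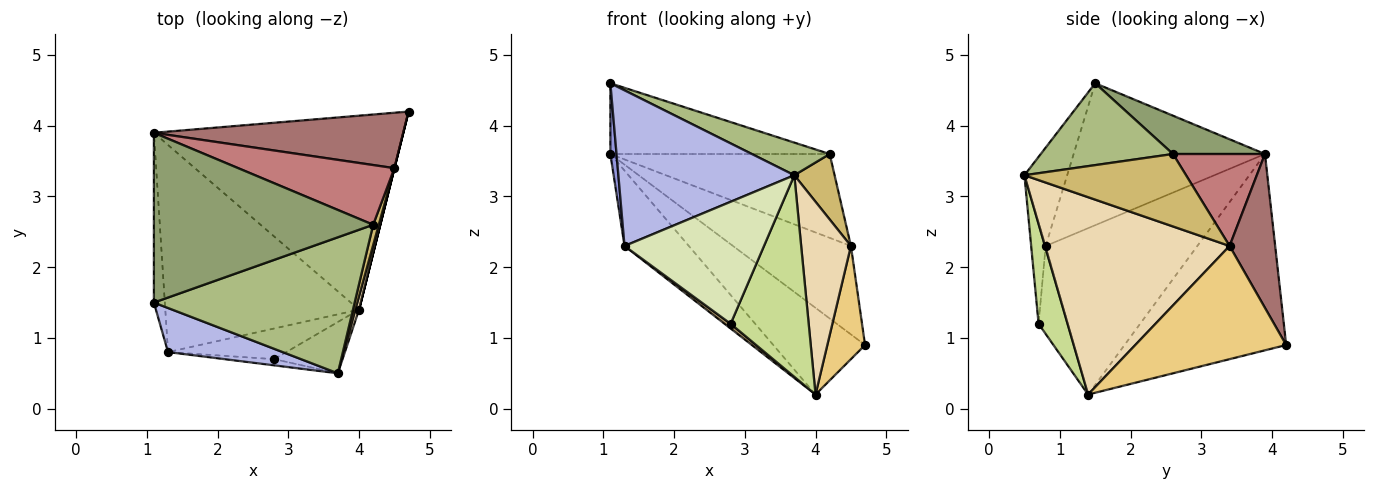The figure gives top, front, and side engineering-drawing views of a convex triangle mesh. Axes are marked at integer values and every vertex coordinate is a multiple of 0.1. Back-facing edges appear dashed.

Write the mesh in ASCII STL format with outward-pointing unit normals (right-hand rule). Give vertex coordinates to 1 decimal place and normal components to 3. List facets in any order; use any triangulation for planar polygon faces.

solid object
 facet normal -0.584 0.331 -0.741
  outer loop
   vertex 4.0 1.4 0.2
   vertex 1.1 3.9 3.6
   vertex 4.7 4.2 0.9
  endloop
 endfacet
 facet normal -0.628 0.266 -0.731
  outer loop
   vertex 1.3 0.8 2.3
   vertex 1.1 3.9 3.6
   vertex 4.0 1.4 0.2
  endloop
 endfacet
 facet normal -0.997 -0.032 -0.077
  outer loop
   vertex 1.1 1.5 4.6
   vertex 1.1 3.9 3.6
   vertex 1.3 0.8 2.3
  endloop
 endfacet
 facet normal -0.228 -0.937 0.265
  outer loop
   vertex 1.1 1.5 4.6
   vertex 1.3 0.8 2.3
   vertex 3.7 0.5 3.3
  endloop
 endfacet
 facet normal 0.159 0.380 0.911
  outer loop
   vertex 1.1 1.5 4.6
   vertex 4.2 2.6 3.6
   vertex 1.1 3.9 3.6
  endloop
 endfacet
 facet normal 0.369 -0.217 0.904
  outer loop
   vertex 1.1 1.5 4.6
   vertex 3.7 0.5 3.3
   vertex 4.2 2.6 3.6
  endloop
 endfacet
 facet normal 0.339 -0.912 -0.232
  outer loop
   vertex 2.8 0.7 1.2
   vertex 4.0 1.4 0.2
   vertex 3.7 0.5 3.3
  endloop
 endfacet
 facet normal -0.103 -0.993 -0.050
  outer loop
   vertex 2.8 0.7 1.2
   vertex 3.7 0.5 3.3
   vertex 1.3 0.8 2.3
  endloop
 endfacet
 facet normal -0.592 -0.123 -0.796
  outer loop
   vertex 2.8 0.7 1.2
   vertex 1.3 0.8 2.3
   vertex 4.0 1.4 0.2
  endloop
 endfacet
 facet normal 0.968 -0.241 0.075
  outer loop
   vertex 4.5 3.4 2.3
   vertex 4.2 2.6 3.6
   vertex 3.7 0.5 3.3
  endloop
 endfacet
 facet normal 0.970 -0.243 0.000
  outer loop
   vertex 4.5 3.4 2.3
   vertex 4.0 1.4 0.2
   vertex 4.7 4.2 0.9
  endloop
 endfacet
 facet normal 0.965 -0.260 0.018
  outer loop
   vertex 4.5 3.4 2.3
   vertex 3.7 0.5 3.3
   vertex 4.0 1.4 0.2
  endloop
 endfacet
 facet normal 0.311 0.805 0.505
  outer loop
   vertex 4.5 3.4 2.3
   vertex 4.7 4.2 0.9
   vertex 1.1 3.9 3.6
  endloop
 endfacet
 facet normal 0.323 0.771 0.549
  outer loop
   vertex 4.5 3.4 2.3
   vertex 1.1 3.9 3.6
   vertex 4.2 2.6 3.6
  endloop
 endfacet
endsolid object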